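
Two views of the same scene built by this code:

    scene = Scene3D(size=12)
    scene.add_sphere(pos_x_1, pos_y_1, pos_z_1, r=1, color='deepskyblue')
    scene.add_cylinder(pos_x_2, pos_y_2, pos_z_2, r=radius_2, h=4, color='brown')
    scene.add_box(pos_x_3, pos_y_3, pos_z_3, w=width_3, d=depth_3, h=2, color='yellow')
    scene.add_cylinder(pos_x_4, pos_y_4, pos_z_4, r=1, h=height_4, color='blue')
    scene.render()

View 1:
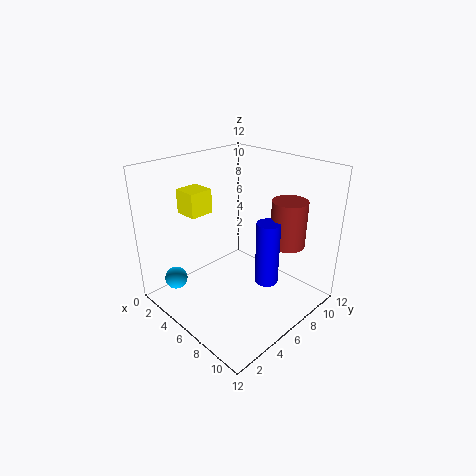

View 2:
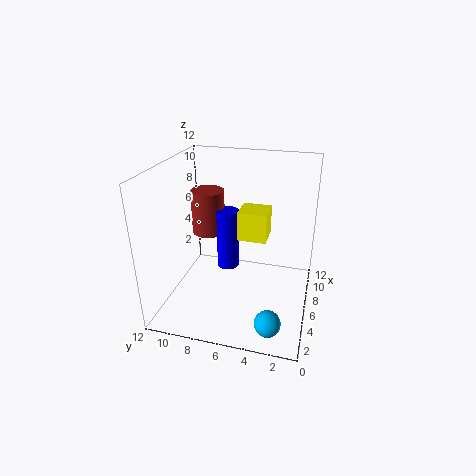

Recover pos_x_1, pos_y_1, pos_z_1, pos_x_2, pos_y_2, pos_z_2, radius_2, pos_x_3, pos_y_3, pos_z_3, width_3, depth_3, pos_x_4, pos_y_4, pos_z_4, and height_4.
pos_x_1 = 1.5, pos_y_1 = 2.5, pos_z_1 = 1.5, pos_x_2 = 8.5, pos_y_2 = 9.5, pos_z_2 = 5, radius_2 = 1.5, pos_x_3 = 2, pos_y_3 = 3, pos_z_3 = 8, width_3 = 2, depth_3 = 2, pos_x_4 = 8, pos_y_4 = 7.5, pos_z_4 = 2, height_4 = 5.5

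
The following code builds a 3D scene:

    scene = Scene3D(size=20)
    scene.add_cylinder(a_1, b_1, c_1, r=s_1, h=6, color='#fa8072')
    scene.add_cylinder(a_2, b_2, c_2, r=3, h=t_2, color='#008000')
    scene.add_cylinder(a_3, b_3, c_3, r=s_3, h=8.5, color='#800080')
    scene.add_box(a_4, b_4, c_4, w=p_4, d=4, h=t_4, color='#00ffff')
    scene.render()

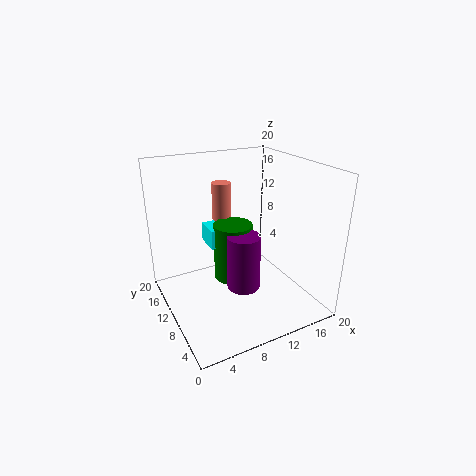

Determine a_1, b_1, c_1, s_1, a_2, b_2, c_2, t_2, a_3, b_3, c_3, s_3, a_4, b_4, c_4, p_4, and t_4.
a_1 = 11.5
b_1 = 18.5
c_1 = 9.5
s_1 = 1.5
a_2 = 11.5
b_2 = 14.5
c_2 = 1
t_2 = 9
a_3 = 11.5
b_3 = 11
c_3 = 1
s_3 = 2.5
a_4 = 8
b_4 = 14.5
c_4 = 6.5
p_4 = 3.5
t_4 = 3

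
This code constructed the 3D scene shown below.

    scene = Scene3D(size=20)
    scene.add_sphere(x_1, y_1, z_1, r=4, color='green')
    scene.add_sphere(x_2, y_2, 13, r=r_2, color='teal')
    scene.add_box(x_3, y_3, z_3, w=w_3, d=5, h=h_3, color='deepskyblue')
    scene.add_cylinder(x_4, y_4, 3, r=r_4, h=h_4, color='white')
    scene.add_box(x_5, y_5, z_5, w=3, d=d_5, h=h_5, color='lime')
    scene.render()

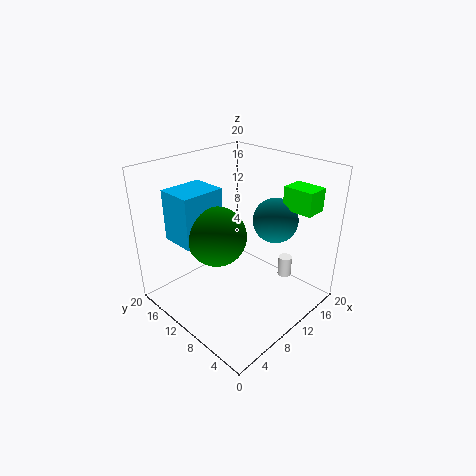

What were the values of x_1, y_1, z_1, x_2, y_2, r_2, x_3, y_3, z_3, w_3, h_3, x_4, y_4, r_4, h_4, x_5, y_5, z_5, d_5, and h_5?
x_1 = 7
y_1 = 11
z_1 = 11
x_2 = 13
y_2 = 6
r_2 = 3
x_3 = 3
y_3 = 12
z_3 = 10
w_3 = 6
h_3 = 7
x_4 = 16
y_4 = 6
r_4 = 1
h_4 = 3
x_5 = 13
y_5 = 1
z_5 = 15
d_5 = 4
h_5 = 3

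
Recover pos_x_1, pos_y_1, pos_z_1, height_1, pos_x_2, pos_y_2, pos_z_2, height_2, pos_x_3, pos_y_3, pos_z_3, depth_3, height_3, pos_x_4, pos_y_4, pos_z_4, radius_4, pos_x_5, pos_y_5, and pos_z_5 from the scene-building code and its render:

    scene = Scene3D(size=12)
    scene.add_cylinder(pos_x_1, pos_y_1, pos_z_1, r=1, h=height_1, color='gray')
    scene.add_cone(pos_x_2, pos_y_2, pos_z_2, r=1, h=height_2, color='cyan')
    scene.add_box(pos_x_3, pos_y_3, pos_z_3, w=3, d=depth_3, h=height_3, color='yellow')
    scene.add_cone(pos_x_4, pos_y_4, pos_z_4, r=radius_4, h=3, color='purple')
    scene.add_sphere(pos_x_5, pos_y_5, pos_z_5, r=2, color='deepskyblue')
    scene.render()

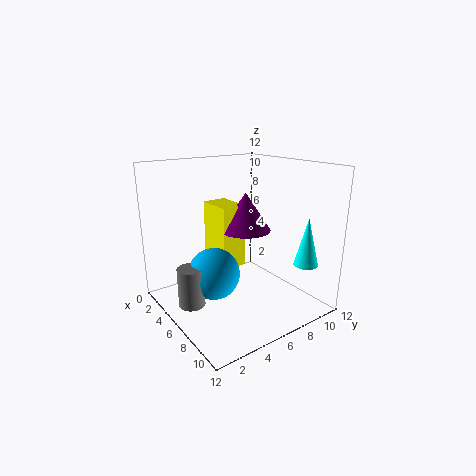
pos_x_1 = 7, pos_y_1 = 1, pos_z_1 = 2, height_1 = 3, pos_x_2 = 10, pos_y_2 = 10, pos_z_2 = 4, height_2 = 4, pos_x_3 = 4, pos_y_3 = 4, pos_z_3 = 4, depth_3 = 2, height_3 = 5, pos_x_4 = 7, pos_y_4 = 6, pos_z_4 = 7, radius_4 = 2, pos_x_5 = 7, pos_y_5 = 3, pos_z_5 = 4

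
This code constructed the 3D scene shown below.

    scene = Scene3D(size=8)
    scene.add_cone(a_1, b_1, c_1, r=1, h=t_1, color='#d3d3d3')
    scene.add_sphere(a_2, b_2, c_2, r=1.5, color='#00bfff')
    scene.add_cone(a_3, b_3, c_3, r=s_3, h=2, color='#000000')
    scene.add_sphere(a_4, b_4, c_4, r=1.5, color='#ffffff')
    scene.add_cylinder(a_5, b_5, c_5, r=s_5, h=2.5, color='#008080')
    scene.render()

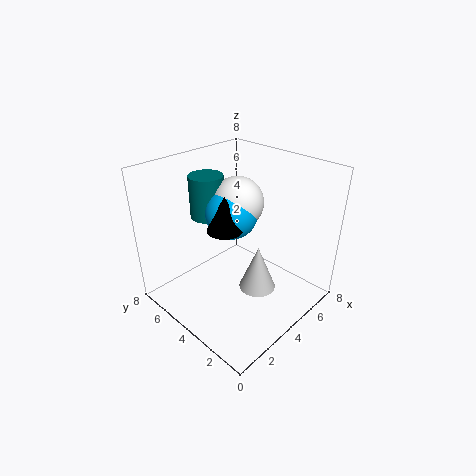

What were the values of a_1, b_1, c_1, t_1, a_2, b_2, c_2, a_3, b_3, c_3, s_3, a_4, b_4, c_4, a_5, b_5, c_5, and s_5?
a_1 = 4
b_1 = 2.5
c_1 = 1.5
t_1 = 2.5
a_2 = 4.5
b_2 = 5
c_2 = 5
a_3 = 3.5
b_3 = 4.5
c_3 = 4.5
s_3 = 1
a_4 = 5
b_4 = 5
c_4 = 5.5
a_5 = 4
b_5 = 6.5
c_5 = 4.5
s_5 = 1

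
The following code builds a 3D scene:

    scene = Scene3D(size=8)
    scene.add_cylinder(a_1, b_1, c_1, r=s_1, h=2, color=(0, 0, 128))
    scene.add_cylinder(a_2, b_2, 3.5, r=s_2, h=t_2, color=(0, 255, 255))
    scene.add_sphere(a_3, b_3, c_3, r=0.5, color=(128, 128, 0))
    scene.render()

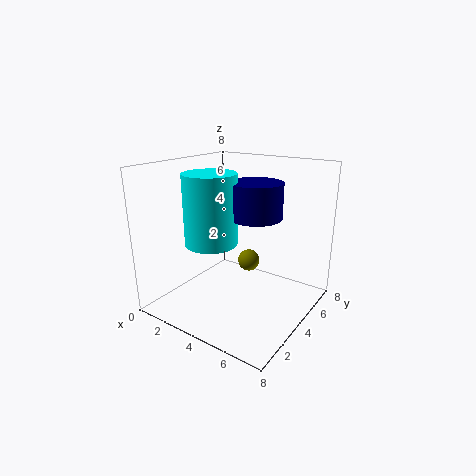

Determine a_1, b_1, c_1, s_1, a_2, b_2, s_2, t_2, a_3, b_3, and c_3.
a_1 = 4.5; b_1 = 5; c_1 = 5; s_1 = 1.5; a_2 = 2.5; b_2 = 3.5; s_2 = 1.5; t_2 = 4; a_3 = 6; b_3 = 2; c_3 = 4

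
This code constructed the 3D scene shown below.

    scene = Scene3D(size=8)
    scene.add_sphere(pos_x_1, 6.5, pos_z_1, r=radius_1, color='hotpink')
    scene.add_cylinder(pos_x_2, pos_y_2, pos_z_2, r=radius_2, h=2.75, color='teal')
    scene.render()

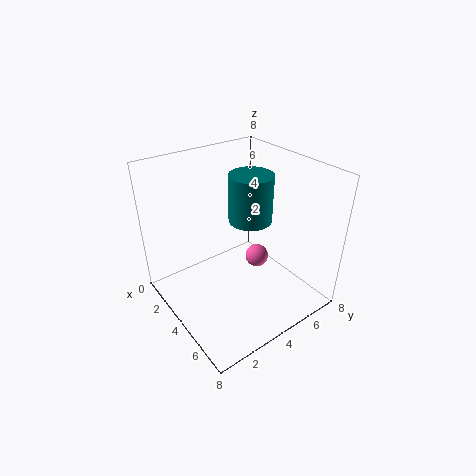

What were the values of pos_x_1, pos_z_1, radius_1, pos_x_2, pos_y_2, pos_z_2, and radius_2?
pos_x_1 = 2.75; pos_z_1 = 1; radius_1 = 0.75; pos_x_2 = 3.5; pos_y_2 = 5.25; pos_z_2 = 4.5; radius_2 = 1.25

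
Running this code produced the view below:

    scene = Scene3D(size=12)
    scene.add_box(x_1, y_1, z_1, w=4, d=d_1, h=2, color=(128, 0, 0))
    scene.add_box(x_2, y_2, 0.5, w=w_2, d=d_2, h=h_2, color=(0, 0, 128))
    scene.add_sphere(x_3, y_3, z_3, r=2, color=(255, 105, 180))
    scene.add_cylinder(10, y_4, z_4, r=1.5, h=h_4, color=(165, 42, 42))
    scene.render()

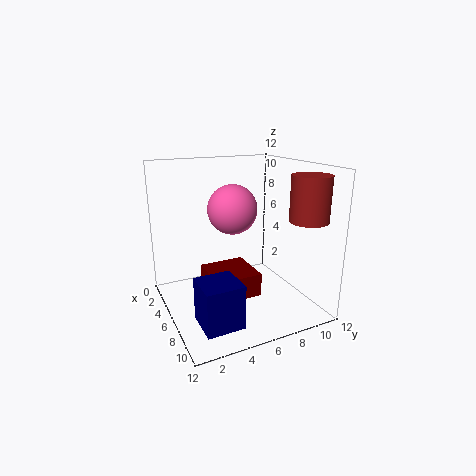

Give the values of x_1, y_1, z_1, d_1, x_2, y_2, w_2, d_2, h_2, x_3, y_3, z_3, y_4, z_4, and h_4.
x_1 = 3.5
y_1 = 3.5
z_1 = 1
d_1 = 4
x_2 = 7.5
y_2 = 1.5
w_2 = 3
d_2 = 3
h_2 = 3.5
x_3 = 6
y_3 = 5.5
z_3 = 8.5
y_4 = 10
z_4 = 8
h_4 = 3.5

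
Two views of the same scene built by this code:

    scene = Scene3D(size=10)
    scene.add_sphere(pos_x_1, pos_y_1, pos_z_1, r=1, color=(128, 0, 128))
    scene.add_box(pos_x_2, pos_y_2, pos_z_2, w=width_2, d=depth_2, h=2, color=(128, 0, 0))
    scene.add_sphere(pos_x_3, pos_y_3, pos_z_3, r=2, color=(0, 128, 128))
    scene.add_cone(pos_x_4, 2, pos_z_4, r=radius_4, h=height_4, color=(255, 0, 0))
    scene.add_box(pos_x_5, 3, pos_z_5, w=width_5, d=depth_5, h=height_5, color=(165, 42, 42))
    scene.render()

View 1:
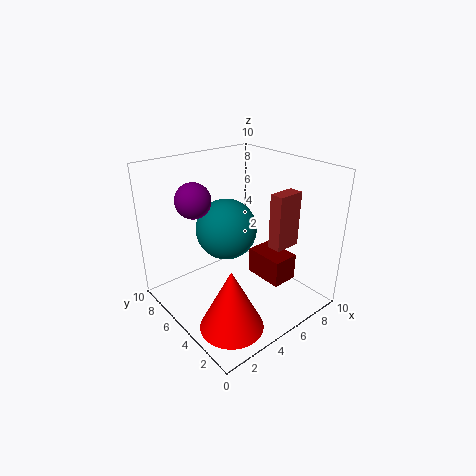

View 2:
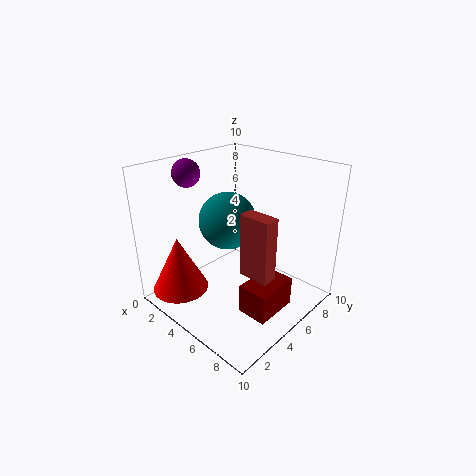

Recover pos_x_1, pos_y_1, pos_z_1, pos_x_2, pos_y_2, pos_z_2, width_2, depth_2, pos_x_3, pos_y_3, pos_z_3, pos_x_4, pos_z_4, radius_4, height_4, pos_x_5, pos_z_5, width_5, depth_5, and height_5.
pos_x_1 = 1; pos_y_1 = 4; pos_z_1 = 9; pos_x_2 = 7; pos_y_2 = 3; pos_z_2 = 1; width_2 = 2; depth_2 = 3; pos_x_3 = 4; pos_y_3 = 5; pos_z_3 = 6; pos_x_4 = 2; pos_z_4 = 1; radius_4 = 2; height_4 = 4; pos_x_5 = 7; pos_z_5 = 4; width_5 = 2; depth_5 = 1; height_5 = 4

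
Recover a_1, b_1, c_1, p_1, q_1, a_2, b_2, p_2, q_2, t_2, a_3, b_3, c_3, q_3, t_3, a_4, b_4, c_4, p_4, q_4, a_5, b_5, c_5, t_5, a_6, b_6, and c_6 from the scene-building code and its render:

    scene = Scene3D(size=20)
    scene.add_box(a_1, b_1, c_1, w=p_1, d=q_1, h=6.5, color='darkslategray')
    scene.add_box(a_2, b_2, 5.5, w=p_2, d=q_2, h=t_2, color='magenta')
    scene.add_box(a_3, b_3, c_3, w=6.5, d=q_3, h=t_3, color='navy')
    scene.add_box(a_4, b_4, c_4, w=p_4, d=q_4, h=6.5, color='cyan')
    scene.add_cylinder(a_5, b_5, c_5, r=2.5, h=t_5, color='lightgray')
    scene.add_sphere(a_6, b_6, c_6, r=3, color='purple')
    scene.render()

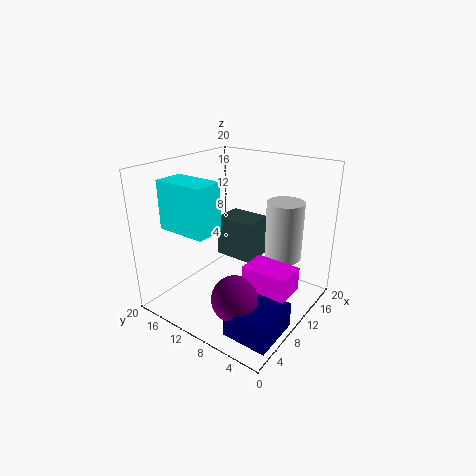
a_1 = 14.5, b_1 = 11, c_1 = 3.5, p_1 = 5, q_1 = 6.5, a_2 = 6, b_2 = 0.5, p_2 = 4, q_2 = 6, t_2 = 3, a_3 = 2, b_3 = 0.5, c_3 = 0.5, q_3 = 6, t_3 = 3.5, a_4 = 3, b_4 = 10.5, c_4 = 12, p_4 = 4, q_4 = 7, a_5 = 13, b_5 = 4.5, c_5 = 7.5, t_5 = 8, a_6 = 4.5, b_6 = 6.5, c_6 = 4.5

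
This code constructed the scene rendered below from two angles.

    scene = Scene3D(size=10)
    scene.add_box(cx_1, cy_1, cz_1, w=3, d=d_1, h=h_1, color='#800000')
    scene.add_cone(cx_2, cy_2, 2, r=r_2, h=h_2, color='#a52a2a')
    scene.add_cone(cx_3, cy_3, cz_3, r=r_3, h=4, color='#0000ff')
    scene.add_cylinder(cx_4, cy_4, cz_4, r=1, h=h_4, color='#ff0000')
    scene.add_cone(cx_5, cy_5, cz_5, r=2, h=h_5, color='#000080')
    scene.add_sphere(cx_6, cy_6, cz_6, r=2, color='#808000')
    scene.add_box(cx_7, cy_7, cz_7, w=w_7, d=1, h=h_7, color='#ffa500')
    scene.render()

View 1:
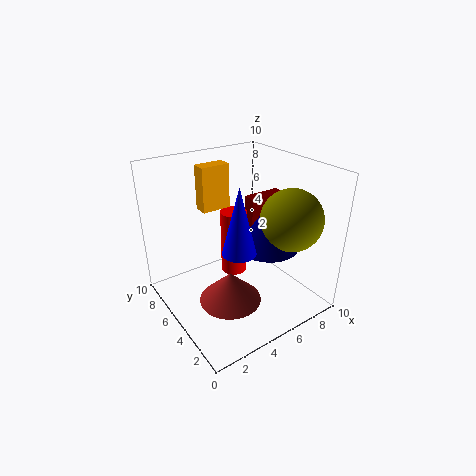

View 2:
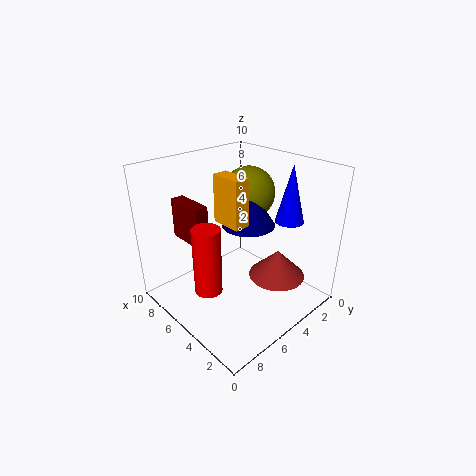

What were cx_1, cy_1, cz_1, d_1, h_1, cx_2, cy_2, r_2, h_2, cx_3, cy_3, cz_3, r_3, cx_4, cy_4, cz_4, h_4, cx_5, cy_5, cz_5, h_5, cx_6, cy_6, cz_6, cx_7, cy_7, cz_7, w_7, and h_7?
cx_1 = 7
cy_1 = 6
cz_1 = 4
d_1 = 1
h_1 = 3
cx_2 = 3
cy_2 = 3
r_2 = 2
h_2 = 2
cx_3 = 3
cy_3 = 2
cz_3 = 6
r_3 = 1
cx_4 = 6
cy_4 = 7
cz_4 = 1
h_4 = 5
cx_5 = 6
cy_5 = 3
cz_5 = 5
h_5 = 3
cx_6 = 7
cy_6 = 2
cz_6 = 7
cx_7 = 3
cy_7 = 6
cz_7 = 7
w_7 = 2
h_7 = 3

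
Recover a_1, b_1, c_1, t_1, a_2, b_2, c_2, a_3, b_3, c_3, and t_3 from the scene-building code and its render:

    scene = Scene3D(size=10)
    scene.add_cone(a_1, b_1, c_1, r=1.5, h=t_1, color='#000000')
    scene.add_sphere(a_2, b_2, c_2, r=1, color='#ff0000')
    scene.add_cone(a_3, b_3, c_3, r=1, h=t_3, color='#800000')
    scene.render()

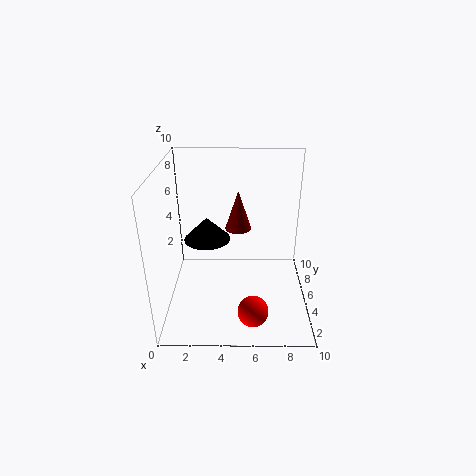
a_1 = 3
b_1 = 4
c_1 = 5.5
t_1 = 1.5
a_2 = 6
b_2 = 1.5
c_2 = 1.5
a_3 = 5
b_3 = 7.5
c_3 = 4.5
t_3 = 3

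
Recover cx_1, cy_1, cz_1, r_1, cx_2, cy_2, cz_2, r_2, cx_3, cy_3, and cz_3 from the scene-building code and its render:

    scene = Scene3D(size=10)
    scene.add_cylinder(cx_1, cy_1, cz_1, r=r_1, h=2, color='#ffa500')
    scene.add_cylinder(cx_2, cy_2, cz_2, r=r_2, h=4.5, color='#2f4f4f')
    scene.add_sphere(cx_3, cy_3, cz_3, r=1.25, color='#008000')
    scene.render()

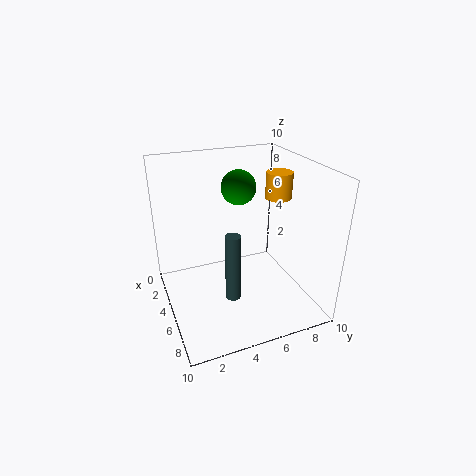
cx_1 = 3.25; cy_1 = 9; cz_1 = 6.75; r_1 = 1; cx_2 = 7.25; cy_2 = 3.75; cz_2 = 2; r_2 = 0.5; cx_3 = 3.25; cy_3 = 5.75; cz_3 = 8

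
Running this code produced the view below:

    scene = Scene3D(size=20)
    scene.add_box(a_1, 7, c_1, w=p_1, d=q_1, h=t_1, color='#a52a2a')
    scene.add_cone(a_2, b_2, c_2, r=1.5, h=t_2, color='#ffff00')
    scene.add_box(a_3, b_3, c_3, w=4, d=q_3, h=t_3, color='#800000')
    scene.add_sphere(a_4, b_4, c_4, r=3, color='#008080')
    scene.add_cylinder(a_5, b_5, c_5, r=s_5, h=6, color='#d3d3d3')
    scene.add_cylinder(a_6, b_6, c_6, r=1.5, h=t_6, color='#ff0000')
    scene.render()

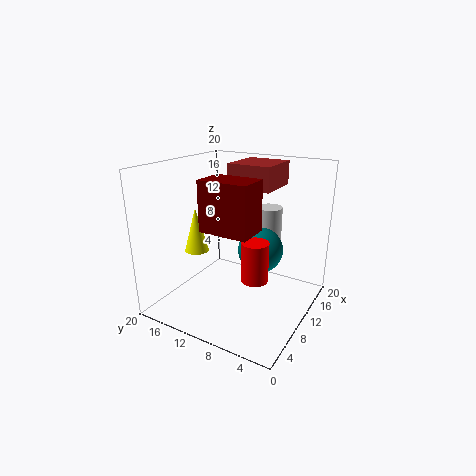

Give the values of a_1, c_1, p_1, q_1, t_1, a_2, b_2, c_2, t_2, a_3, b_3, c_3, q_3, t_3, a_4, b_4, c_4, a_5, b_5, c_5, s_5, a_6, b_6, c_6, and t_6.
a_1 = 13; c_1 = 16; p_1 = 7; q_1 = 6.5; t_1 = 3.5; a_2 = 4; b_2 = 12.5; c_2 = 10; t_2 = 5.5; a_3 = 2; b_3 = 4.5; c_3 = 13.5; q_3 = 6; t_3 = 6; a_4 = 10; b_4 = 6.5; c_4 = 9; a_5 = 18; b_5 = 9; c_5 = 6.5; s_5 = 2; a_6 = 2.5; b_6 = 3.5; c_6 = 9; t_6 = 4.5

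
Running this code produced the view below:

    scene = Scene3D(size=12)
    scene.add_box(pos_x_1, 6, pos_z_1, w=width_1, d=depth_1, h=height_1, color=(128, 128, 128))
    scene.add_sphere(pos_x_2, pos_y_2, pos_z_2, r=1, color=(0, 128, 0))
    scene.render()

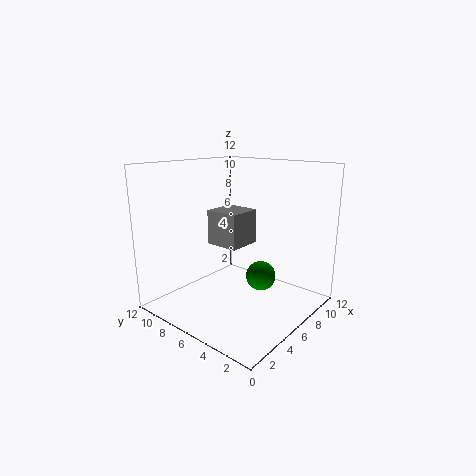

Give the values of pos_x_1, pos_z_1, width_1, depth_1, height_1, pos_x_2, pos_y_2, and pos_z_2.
pos_x_1 = 5.5, pos_z_1 = 5, width_1 = 3, depth_1 = 3, height_1 = 3, pos_x_2 = 3, pos_y_2 = 1.5, pos_z_2 = 5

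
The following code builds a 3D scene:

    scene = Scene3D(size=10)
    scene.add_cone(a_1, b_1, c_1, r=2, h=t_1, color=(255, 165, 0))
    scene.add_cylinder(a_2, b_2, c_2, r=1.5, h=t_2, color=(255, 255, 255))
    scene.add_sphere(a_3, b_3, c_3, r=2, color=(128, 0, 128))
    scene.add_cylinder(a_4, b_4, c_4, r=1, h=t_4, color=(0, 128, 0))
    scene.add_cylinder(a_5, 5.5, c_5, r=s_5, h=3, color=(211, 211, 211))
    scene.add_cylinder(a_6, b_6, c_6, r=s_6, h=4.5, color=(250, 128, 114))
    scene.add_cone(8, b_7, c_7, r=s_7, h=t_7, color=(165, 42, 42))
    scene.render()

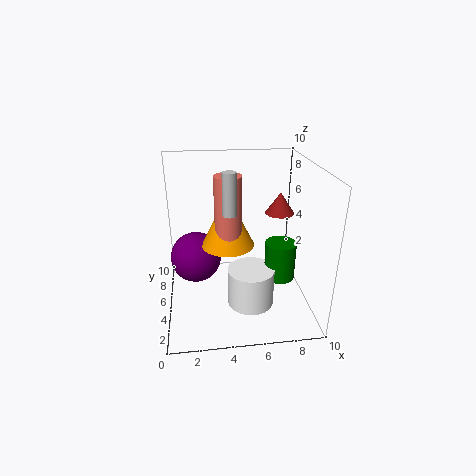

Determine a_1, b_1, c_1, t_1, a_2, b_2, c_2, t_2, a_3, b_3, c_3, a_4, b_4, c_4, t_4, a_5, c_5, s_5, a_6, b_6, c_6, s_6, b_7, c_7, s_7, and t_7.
a_1 = 4.5; b_1 = 7; c_1 = 3.5; t_1 = 4; a_2 = 5.5; b_2 = 2.5; c_2 = 1.5; t_2 = 2.5; a_3 = 2; b_3 = 8; c_3 = 2; a_4 = 7.5; b_4 = 3; c_4 = 3; t_4 = 2.5; a_5 = 4.5; c_5 = 6.5; s_5 = 0.5; a_6 = 4.5; b_6 = 6.5; c_6 = 4.5; s_6 = 1; b_7 = 5.5; c_7 = 6.5; s_7 = 1; t_7 = 1.5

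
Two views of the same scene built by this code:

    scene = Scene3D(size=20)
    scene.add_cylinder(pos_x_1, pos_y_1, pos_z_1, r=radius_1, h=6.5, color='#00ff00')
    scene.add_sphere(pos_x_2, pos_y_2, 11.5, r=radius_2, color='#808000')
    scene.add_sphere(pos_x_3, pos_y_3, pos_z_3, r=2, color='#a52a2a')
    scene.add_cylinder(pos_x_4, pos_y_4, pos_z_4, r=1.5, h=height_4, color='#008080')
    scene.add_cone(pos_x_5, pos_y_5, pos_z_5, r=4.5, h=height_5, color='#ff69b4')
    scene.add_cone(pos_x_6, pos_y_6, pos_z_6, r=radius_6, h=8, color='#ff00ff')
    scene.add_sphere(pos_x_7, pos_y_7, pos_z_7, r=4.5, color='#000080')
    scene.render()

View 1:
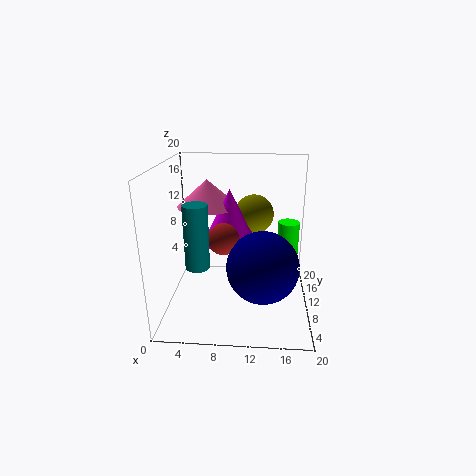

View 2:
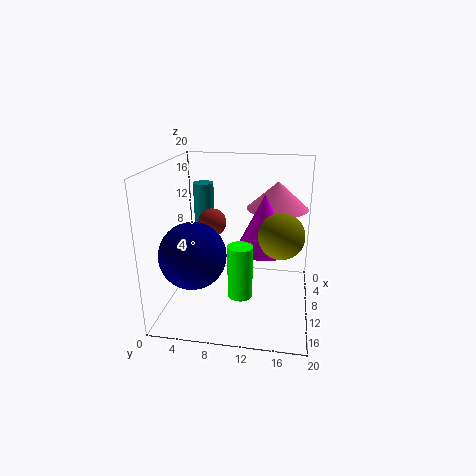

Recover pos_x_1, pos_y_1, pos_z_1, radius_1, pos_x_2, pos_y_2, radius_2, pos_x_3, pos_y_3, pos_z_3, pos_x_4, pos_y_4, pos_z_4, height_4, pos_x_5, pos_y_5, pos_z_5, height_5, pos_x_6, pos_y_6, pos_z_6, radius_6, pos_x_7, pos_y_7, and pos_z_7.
pos_x_1 = 17; pos_y_1 = 11.5; pos_z_1 = 5.5; radius_1 = 1.5; pos_x_2 = 12; pos_y_2 = 16; radius_2 = 3; pos_x_3 = 8.5; pos_y_3 = 6; pos_z_3 = 11.5; pos_x_4 = 5.5; pos_y_4 = 4; pos_z_4 = 8.5; height_4 = 8; pos_x_5 = 5; pos_y_5 = 15; pos_z_5 = 13; height_5 = 4; pos_x_6 = 8.5; pos_y_6 = 13.5; pos_z_6 = 8; radius_6 = 4; pos_x_7 = 13.5; pos_y_7 = 4.5; pos_z_7 = 8.5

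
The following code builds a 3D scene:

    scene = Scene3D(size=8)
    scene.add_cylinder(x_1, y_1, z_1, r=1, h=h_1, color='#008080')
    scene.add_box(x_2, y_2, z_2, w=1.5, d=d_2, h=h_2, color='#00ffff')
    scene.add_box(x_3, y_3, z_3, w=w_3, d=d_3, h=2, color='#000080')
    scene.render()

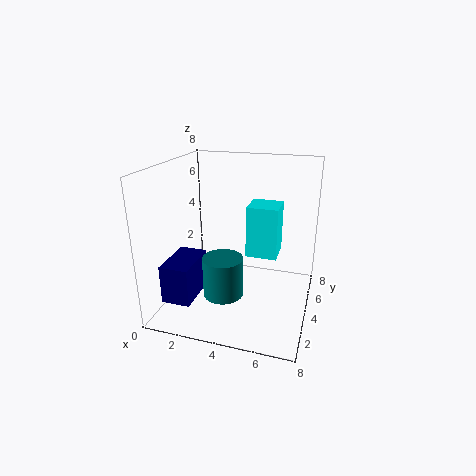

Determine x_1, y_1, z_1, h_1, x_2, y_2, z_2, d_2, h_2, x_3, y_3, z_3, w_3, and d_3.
x_1 = 4; y_1 = 1.5; z_1 = 2; h_1 = 2; x_2 = 5; y_2 = 2; z_2 = 4; d_2 = 1.5; h_2 = 2.5; x_3 = 1; y_3 = 0.5; z_3 = 1.5; w_3 = 1.5; d_3 = 2.5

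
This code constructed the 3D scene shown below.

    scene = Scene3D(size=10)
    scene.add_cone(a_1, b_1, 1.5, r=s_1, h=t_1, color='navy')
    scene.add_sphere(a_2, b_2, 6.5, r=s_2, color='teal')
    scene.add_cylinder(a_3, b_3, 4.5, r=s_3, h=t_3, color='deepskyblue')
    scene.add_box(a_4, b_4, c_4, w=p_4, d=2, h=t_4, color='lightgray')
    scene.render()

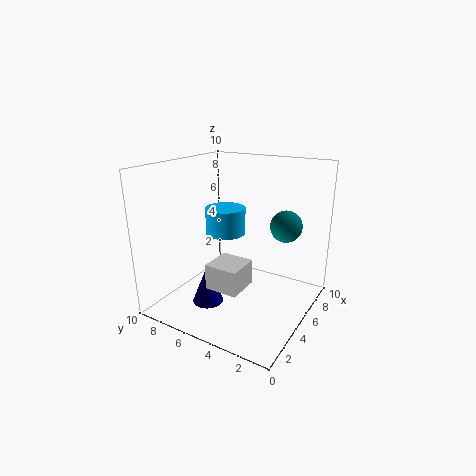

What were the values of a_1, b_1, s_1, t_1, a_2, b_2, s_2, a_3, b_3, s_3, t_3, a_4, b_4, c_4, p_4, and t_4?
a_1 = 2; b_1 = 5.5; s_1 = 1; t_1 = 2.5; a_2 = 5; b_2 = 1.5; s_2 = 1; a_3 = 6.5; b_3 = 7; s_3 = 1.5; t_3 = 2; a_4 = 0.5; b_4 = 2.5; c_4 = 3.5; p_4 = 2; t_4 = 1.5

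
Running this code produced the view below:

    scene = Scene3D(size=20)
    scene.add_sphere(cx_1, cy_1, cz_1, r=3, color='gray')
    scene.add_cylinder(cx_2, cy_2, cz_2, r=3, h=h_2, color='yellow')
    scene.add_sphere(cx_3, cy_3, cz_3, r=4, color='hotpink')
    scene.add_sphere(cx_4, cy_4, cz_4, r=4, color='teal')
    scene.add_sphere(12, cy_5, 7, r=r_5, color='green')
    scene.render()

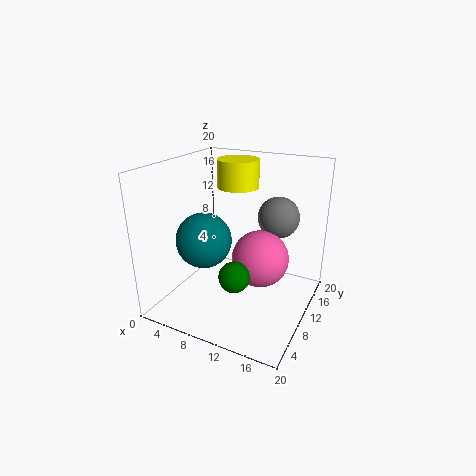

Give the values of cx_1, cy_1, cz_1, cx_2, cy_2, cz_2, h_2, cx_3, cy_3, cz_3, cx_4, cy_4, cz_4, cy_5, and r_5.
cx_1 = 14; cy_1 = 15; cz_1 = 12; cx_2 = 8; cy_2 = 14; cz_2 = 16; h_2 = 4; cx_3 = 13; cy_3 = 11; cz_3 = 7; cx_4 = 5; cy_4 = 9; cz_4 = 9; cy_5 = 5; r_5 = 2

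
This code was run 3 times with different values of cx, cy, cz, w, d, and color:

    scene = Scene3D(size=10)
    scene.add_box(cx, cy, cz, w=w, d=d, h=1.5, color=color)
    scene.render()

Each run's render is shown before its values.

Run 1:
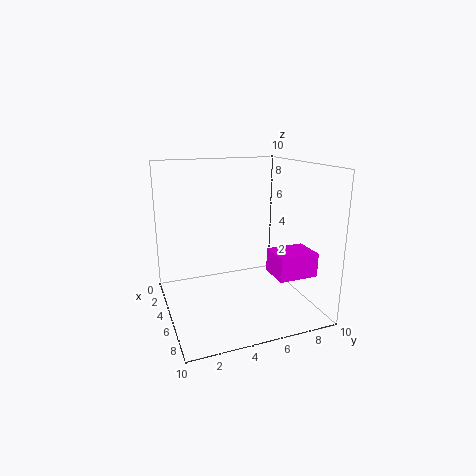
cx = 7.5, cy = 6, cz = 3.5, w = 2, d = 2.5, color = 'magenta'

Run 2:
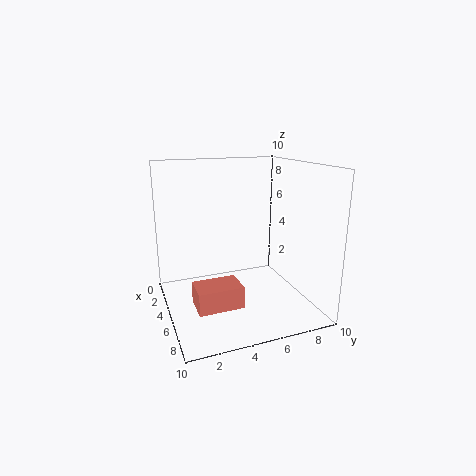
cx = 5.5, cy = 1.5, cz = 1, w = 2, d = 3, color = 'salmon'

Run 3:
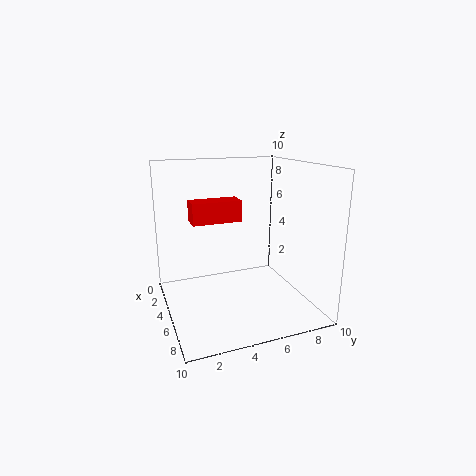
cx = 3, cy = 2, cz = 6, w = 1.5, d = 3.5, color = 'red'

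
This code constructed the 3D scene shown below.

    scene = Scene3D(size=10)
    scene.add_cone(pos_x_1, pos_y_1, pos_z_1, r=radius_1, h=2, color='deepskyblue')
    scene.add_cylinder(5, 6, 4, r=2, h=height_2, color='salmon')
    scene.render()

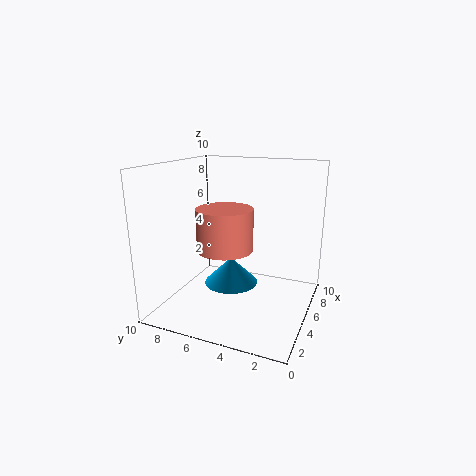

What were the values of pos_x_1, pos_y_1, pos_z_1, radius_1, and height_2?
pos_x_1 = 6; pos_y_1 = 6; pos_z_1 = 1; radius_1 = 2; height_2 = 3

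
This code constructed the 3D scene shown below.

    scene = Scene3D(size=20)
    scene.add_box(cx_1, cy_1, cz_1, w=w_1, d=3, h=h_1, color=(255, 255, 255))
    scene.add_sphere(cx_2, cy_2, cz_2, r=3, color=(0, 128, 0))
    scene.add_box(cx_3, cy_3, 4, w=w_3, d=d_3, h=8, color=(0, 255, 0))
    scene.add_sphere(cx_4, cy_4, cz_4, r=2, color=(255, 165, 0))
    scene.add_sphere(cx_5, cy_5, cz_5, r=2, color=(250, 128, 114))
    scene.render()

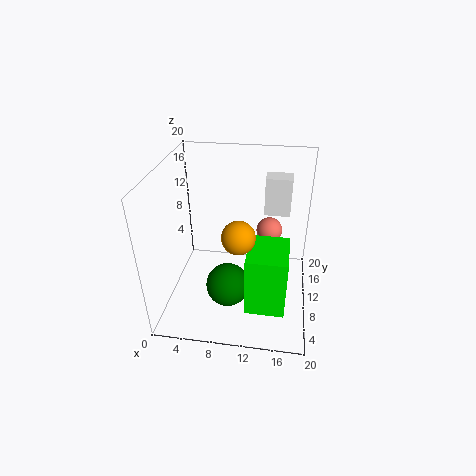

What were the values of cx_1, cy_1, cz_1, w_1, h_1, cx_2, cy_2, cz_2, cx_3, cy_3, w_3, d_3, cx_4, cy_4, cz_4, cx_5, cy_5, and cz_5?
cx_1 = 13, cy_1 = 17, cz_1 = 10, w_1 = 4, h_1 = 6, cx_2 = 9, cy_2 = 7, cz_2 = 4, cx_3 = 12, cy_3 = 2, w_3 = 5, d_3 = 6, cx_4 = 11, cy_4 = 4, cz_4 = 14, cx_5 = 14, cy_5 = 16, cz_5 = 8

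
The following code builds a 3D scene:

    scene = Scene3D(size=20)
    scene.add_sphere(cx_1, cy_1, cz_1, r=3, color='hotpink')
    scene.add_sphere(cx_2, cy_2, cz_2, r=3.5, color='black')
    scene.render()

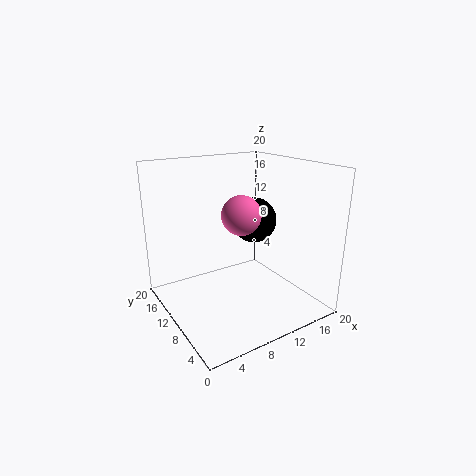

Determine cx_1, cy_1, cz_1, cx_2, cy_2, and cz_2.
cx_1 = 12.5, cy_1 = 13, cz_1 = 12, cx_2 = 15.5, cy_2 = 14, cz_2 = 10.5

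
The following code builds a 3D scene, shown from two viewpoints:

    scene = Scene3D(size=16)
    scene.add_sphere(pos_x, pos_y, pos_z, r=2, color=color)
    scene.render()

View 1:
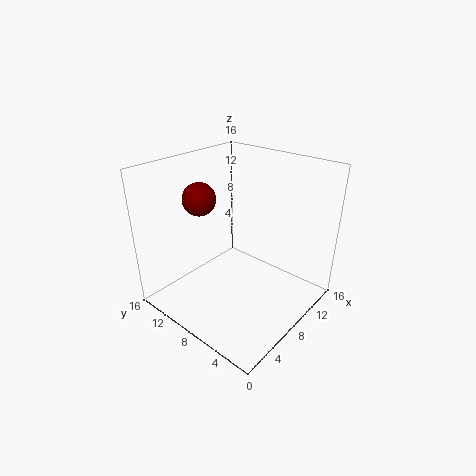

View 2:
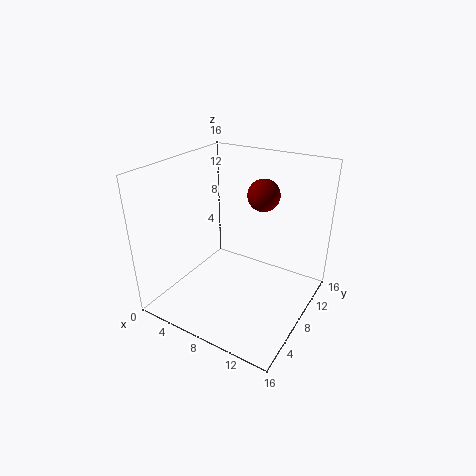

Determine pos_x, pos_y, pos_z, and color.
pos_x = 8
pos_y = 14
pos_z = 11
color = 'maroon'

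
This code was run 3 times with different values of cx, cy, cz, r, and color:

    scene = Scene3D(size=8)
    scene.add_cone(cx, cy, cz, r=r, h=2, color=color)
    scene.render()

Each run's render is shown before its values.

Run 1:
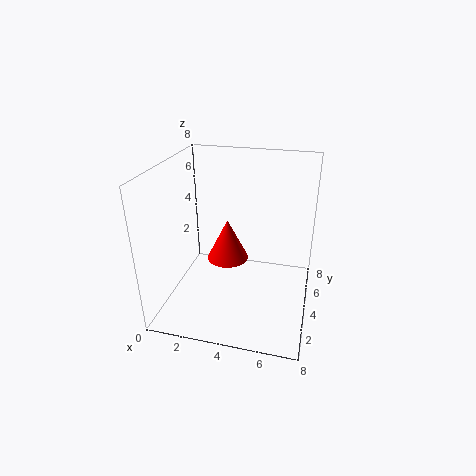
cx = 4; cy = 2; cz = 4; r = 1; color = 'red'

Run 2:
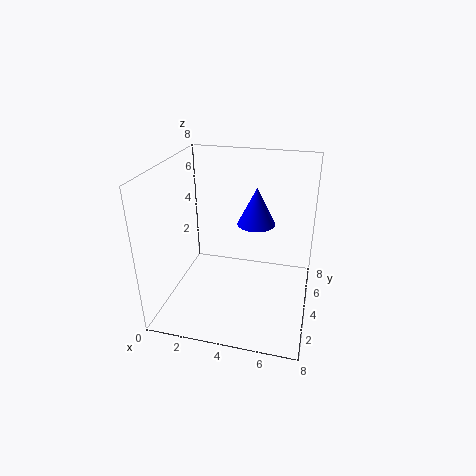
cx = 5; cy = 4; cz = 5; r = 1; color = 'blue'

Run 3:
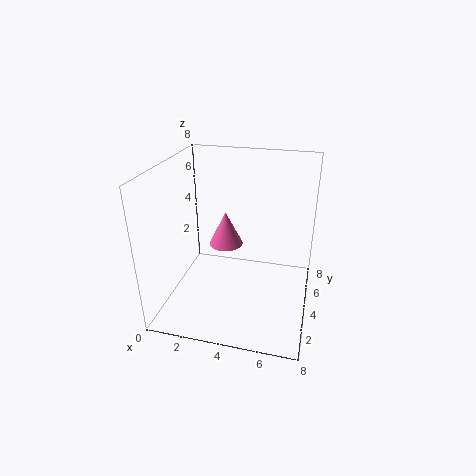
cx = 3; cy = 5; cz = 3; r = 1; color = 'hotpink'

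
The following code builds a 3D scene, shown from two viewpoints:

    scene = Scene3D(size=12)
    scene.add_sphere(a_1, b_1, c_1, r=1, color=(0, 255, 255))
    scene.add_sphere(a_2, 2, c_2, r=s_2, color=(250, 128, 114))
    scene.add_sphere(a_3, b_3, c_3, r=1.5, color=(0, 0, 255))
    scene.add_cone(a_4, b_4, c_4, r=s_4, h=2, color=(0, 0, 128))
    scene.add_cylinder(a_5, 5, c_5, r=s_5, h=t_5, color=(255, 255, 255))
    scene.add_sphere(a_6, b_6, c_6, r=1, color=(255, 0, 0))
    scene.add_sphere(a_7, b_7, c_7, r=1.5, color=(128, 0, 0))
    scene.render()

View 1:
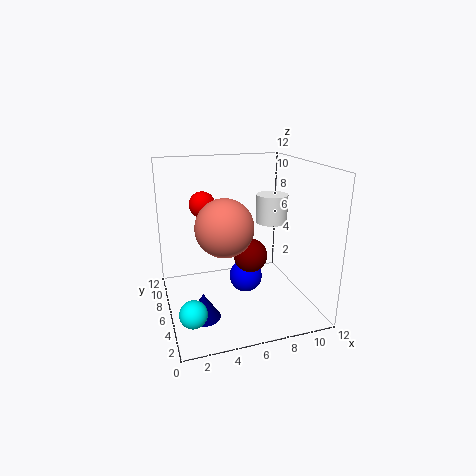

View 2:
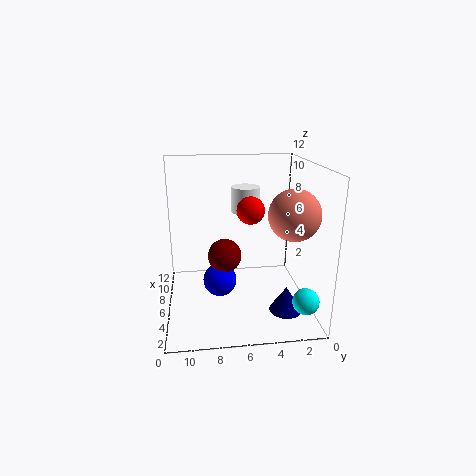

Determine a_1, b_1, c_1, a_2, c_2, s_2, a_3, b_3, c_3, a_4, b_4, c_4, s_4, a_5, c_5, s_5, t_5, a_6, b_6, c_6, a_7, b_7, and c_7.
a_1 = 1.25
b_1 = 1.5
c_1 = 2.5
a_2 = 3.75
c_2 = 8.5
s_2 = 2
a_3 = 7.25
b_3 = 7.5
c_3 = 1.5
a_4 = 2.25
b_4 = 2.75
c_4 = 1.25
s_4 = 1.25
a_5 = 8.5
c_5 = 7.5
s_5 = 1.25
t_5 = 2.25
a_6 = 3
b_6 = 5.5
c_6 = 9.25
a_7 = 7.5
b_7 = 7
c_7 = 3.75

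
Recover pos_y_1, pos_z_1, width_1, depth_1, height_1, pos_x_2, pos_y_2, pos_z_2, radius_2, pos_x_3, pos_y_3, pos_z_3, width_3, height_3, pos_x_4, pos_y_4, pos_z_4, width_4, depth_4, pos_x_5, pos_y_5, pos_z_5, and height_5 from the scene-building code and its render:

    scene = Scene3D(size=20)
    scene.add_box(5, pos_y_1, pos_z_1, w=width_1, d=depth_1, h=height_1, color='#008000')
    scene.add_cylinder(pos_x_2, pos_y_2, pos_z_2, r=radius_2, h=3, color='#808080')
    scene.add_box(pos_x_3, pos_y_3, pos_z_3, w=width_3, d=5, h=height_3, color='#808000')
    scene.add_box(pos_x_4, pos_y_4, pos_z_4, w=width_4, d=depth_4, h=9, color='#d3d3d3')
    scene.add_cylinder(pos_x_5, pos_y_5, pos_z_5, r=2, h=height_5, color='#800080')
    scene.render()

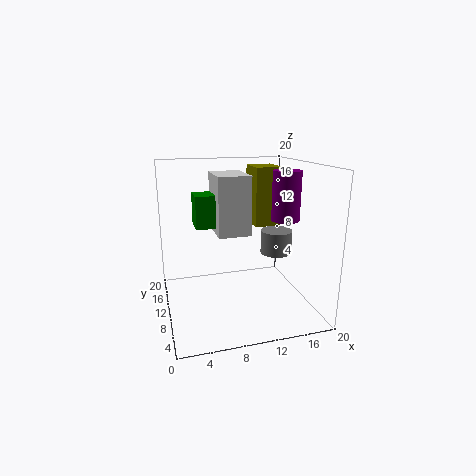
pos_y_1 = 15; pos_z_1 = 10; width_1 = 6; depth_1 = 4; height_1 = 5; pos_x_2 = 14; pos_y_2 = 6; pos_z_2 = 9; radius_2 = 2; pos_x_3 = 14; pos_y_3 = 14; pos_z_3 = 10; width_3 = 4; height_3 = 9; pos_x_4 = 8; pos_y_4 = 13; pos_z_4 = 9; width_4 = 5; depth_4 = 7; pos_x_5 = 17; pos_y_5 = 10; pos_z_5 = 12; height_5 = 7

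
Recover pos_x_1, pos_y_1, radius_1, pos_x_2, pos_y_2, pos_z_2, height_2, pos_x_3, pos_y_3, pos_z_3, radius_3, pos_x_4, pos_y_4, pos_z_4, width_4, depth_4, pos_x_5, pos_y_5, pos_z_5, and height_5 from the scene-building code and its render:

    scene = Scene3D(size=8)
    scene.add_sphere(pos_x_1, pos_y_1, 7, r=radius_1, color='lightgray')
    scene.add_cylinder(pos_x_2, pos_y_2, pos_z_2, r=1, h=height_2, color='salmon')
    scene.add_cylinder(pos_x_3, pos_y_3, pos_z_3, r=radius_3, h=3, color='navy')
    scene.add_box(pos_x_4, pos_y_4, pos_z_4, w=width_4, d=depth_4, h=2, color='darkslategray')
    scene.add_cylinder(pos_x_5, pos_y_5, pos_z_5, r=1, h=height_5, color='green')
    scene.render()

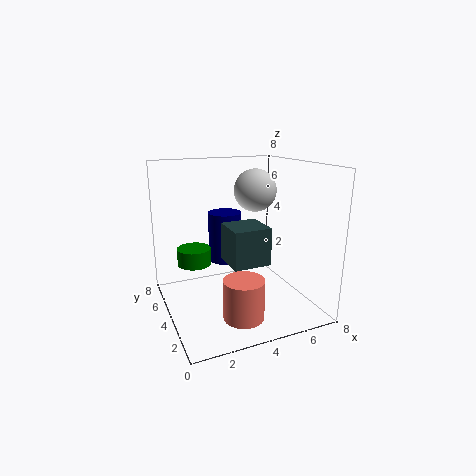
pos_x_1 = 4
pos_y_1 = 2
radius_1 = 1
pos_x_2 = 3
pos_y_2 = 1
pos_z_2 = 1
height_2 = 2
pos_x_3 = 4
pos_y_3 = 6
pos_z_3 = 2
radius_3 = 1
pos_x_4 = 3
pos_y_4 = 2
pos_z_4 = 3
width_4 = 2
depth_4 = 2
pos_x_5 = 2
pos_y_5 = 6
pos_z_5 = 2
height_5 = 1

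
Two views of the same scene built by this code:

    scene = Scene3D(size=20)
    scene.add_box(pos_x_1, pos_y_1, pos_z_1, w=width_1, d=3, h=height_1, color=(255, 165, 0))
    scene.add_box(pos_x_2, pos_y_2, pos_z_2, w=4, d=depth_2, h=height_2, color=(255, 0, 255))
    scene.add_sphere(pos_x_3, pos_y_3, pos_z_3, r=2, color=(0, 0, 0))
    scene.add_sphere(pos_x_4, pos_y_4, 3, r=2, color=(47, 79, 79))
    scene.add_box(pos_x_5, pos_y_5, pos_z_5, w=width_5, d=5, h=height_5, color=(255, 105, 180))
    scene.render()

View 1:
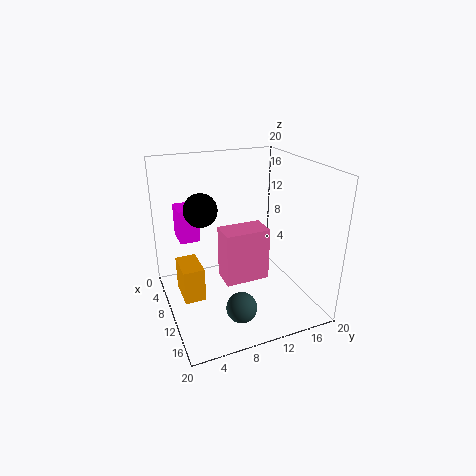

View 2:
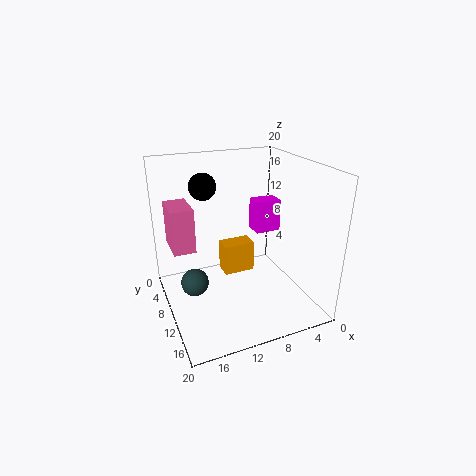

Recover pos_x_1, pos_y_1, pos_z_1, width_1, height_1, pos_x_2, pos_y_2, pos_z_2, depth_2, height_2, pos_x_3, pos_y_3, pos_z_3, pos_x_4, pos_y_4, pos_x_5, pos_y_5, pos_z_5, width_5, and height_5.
pos_x_1 = 5; pos_y_1 = 2; pos_z_1 = 1; width_1 = 5; height_1 = 5; pos_x_2 = 1; pos_y_2 = 3; pos_z_2 = 8; depth_2 = 3; height_2 = 5; pos_x_3 = 13; pos_y_3 = 4; pos_z_3 = 16; pos_x_4 = 16; pos_y_4 = 8; pos_x_5 = 16; pos_y_5 = 5; pos_z_5 = 9; width_5 = 3; height_5 = 6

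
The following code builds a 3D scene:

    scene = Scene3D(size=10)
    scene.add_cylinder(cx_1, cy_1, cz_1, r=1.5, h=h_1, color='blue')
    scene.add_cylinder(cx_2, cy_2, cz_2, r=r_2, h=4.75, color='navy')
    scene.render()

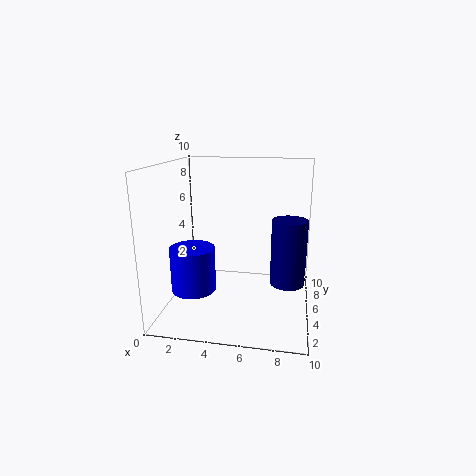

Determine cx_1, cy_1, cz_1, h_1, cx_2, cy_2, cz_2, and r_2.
cx_1 = 2.25
cy_1 = 3.25
cz_1 = 1.75
h_1 = 3
cx_2 = 8.5
cy_2 = 5.75
cz_2 = 1.5
r_2 = 1.25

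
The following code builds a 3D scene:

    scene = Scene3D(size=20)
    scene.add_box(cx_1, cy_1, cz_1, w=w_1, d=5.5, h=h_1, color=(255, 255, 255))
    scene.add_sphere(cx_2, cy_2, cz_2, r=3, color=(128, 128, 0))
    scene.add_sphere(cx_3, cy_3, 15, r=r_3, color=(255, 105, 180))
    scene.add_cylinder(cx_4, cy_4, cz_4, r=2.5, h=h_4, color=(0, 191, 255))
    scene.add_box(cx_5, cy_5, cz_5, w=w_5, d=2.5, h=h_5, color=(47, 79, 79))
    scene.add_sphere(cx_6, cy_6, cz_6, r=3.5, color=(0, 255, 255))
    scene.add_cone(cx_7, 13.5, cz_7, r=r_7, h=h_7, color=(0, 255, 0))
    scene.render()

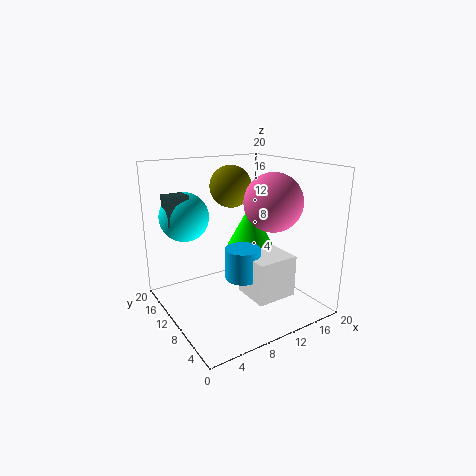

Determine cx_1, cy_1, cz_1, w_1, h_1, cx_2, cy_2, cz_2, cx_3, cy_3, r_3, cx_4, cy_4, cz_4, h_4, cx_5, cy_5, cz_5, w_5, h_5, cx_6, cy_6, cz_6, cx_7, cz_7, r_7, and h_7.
cx_1 = 10.5; cy_1 = 5; cz_1 = 1.5; w_1 = 6; h_1 = 6; cx_2 = 11; cy_2 = 13.5; cz_2 = 16.5; cx_3 = 14; cy_3 = 7.5; r_3 = 4; cx_4 = 10.5; cy_4 = 9.5; cz_4 = 4; h_4 = 4.5; cx_5 = 1.5; cy_5 = 13.5; cz_5 = 12; w_5 = 3; h_5 = 4; cx_6 = 4.5; cy_6 = 15.5; cz_6 = 12.5; cx_7 = 14.5; cz_7 = 7; r_7 = 3.5; h_7 = 6.5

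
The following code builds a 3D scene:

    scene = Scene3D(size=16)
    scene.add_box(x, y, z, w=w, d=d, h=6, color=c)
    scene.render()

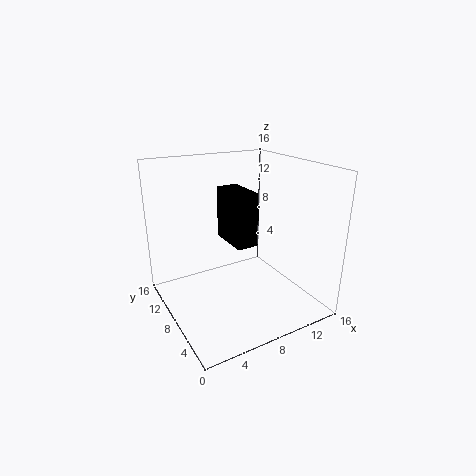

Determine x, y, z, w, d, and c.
x = 7.5
y = 7
z = 7
w = 2.5
d = 5
c = 'black'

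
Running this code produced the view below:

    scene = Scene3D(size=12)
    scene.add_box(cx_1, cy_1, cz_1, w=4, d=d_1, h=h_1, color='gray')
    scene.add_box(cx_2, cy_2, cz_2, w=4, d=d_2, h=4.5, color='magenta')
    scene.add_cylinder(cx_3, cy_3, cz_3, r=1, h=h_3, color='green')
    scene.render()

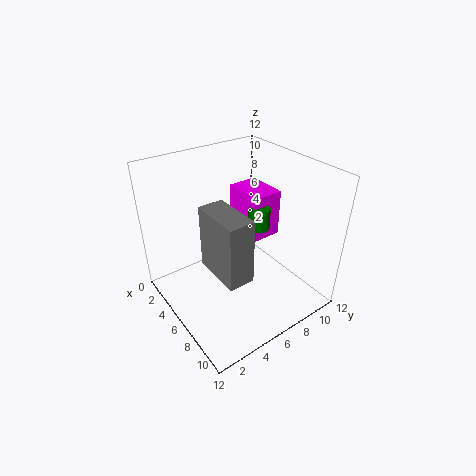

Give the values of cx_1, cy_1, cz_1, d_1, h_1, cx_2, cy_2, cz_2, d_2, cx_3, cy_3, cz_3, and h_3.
cx_1 = 6; cy_1 = 2.5; cz_1 = 5; d_1 = 2; h_1 = 5; cx_2 = 0.5; cy_2 = 9; cz_2 = 3.5; d_2 = 3; cx_3 = 4.5; cy_3 = 9.5; cz_3 = 5; h_3 = 2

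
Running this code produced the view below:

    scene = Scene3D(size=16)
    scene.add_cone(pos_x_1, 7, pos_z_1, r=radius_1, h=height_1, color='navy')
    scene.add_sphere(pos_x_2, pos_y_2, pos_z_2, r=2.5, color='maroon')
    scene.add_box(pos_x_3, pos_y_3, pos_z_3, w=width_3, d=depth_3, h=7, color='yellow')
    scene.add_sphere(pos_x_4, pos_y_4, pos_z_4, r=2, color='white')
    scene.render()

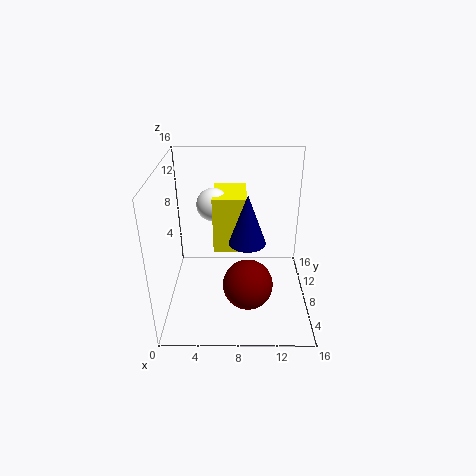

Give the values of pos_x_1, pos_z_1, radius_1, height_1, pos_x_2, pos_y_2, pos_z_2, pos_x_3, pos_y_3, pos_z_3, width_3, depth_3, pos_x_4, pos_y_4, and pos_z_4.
pos_x_1 = 9; pos_z_1 = 8; radius_1 = 2; height_1 = 5.5; pos_x_2 = 9; pos_y_2 = 3; pos_z_2 = 5.5; pos_x_3 = 5; pos_y_3 = 10.5; pos_z_3 = 4.5; width_3 = 4; depth_3 = 5.5; pos_x_4 = 5; pos_y_4 = 12.5; pos_z_4 = 10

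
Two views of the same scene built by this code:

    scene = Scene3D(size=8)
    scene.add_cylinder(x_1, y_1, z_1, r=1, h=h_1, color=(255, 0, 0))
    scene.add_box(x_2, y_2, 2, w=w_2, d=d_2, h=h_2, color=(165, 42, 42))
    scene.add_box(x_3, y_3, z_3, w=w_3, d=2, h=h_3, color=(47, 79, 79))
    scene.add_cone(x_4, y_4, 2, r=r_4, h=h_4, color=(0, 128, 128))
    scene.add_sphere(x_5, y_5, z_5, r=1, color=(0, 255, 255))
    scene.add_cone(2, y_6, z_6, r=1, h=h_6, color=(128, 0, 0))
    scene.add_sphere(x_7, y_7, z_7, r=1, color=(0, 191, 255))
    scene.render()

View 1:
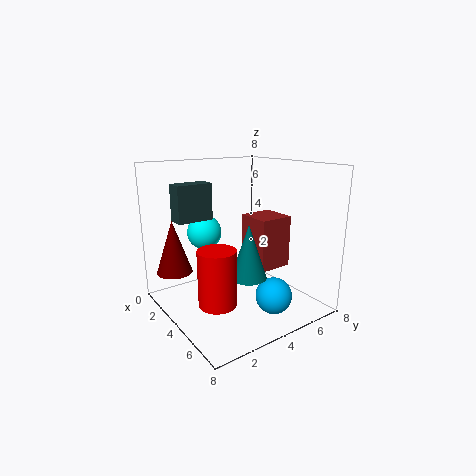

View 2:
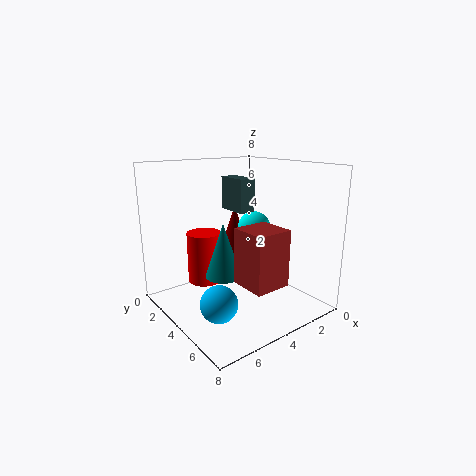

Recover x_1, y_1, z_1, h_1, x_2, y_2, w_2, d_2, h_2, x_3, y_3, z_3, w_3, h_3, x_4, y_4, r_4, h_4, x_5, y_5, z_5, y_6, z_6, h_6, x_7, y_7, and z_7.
x_1 = 5
y_1 = 2
z_1 = 1
h_1 = 3
x_2 = 3
y_2 = 5
w_2 = 2
d_2 = 2
h_2 = 3
x_3 = 2
y_3 = 1
z_3 = 5
w_3 = 1
h_3 = 2
x_4 = 5
y_4 = 4
r_4 = 1
h_4 = 3
x_5 = 2
y_5 = 3
z_5 = 4
y_6 = 1
z_6 = 2
h_6 = 3
x_7 = 6
y_7 = 5
z_7 = 1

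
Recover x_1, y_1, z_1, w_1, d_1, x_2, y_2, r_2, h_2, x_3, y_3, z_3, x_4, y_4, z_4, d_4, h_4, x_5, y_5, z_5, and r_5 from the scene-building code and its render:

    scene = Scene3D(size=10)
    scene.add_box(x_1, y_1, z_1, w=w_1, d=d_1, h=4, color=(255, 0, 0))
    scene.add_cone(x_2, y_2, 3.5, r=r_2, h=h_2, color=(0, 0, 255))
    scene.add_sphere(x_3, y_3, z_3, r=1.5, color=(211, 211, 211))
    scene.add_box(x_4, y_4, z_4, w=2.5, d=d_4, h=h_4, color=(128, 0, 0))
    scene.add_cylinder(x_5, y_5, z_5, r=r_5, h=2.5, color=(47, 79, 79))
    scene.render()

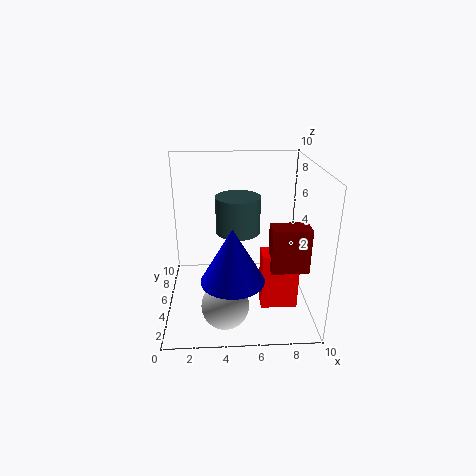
x_1 = 6.5
y_1 = 3
z_1 = 0.5
w_1 = 2.5
d_1 = 1.5
x_2 = 4.5
y_2 = 2
r_2 = 2
h_2 = 3.5
x_3 = 4
y_3 = 1.5
z_3 = 2
x_4 = 7
y_4 = 2.5
z_4 = 3.5
d_4 = 1.5
h_4 = 3
x_5 = 5
y_5 = 5
z_5 = 5.5
r_5 = 1.5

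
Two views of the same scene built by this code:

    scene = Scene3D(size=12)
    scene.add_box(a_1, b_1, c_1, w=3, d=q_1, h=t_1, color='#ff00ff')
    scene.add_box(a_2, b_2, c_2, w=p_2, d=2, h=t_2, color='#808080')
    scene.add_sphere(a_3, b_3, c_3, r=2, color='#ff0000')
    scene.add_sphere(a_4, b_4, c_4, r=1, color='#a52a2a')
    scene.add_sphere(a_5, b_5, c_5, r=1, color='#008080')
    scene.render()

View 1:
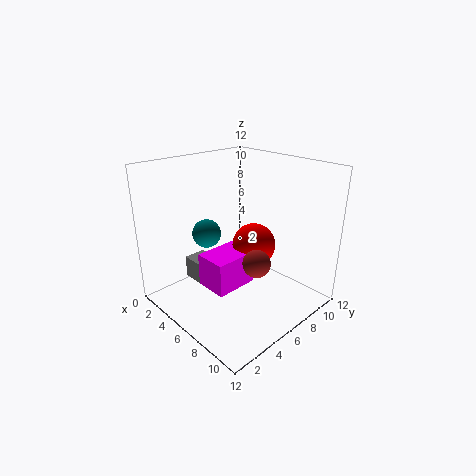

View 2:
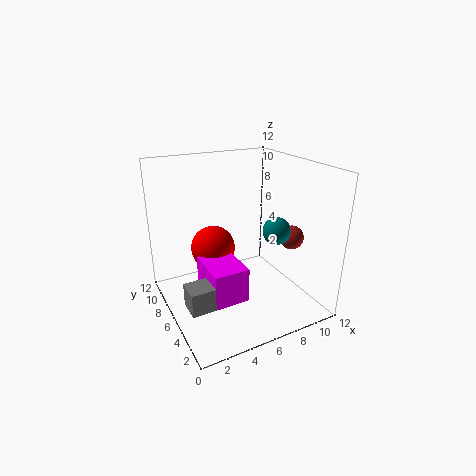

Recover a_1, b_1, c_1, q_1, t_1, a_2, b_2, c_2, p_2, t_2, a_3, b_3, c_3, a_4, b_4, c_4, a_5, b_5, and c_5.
a_1 = 3; b_1 = 4; c_1 = 1; q_1 = 4; t_1 = 3; a_2 = 1; b_2 = 4; c_2 = 1; p_2 = 2; t_2 = 2; a_3 = 5; b_3 = 9; c_3 = 4; a_4 = 10; b_4 = 4; c_4 = 6; a_5 = 7; b_5 = 2; c_5 = 8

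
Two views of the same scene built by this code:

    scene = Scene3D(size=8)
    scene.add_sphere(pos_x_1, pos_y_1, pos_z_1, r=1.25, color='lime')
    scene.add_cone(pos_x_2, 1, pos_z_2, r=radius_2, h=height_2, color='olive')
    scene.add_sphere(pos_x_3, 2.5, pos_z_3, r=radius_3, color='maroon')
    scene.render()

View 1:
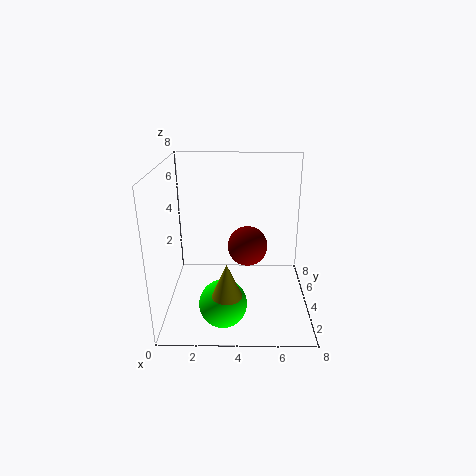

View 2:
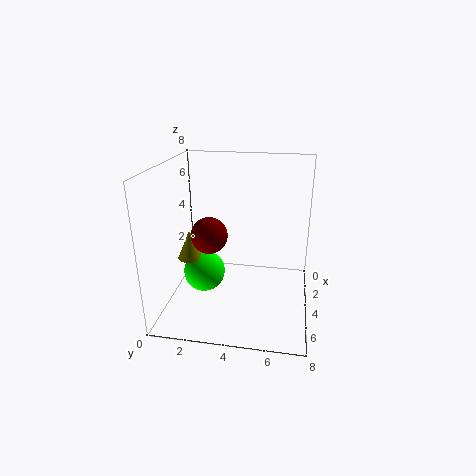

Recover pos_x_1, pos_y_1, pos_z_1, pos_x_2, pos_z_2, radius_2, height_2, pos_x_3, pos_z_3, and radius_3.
pos_x_1 = 3.25
pos_y_1 = 1.75
pos_z_1 = 1.25
pos_x_2 = 3.5
pos_z_2 = 2.25
radius_2 = 0.75
height_2 = 1.75
pos_x_3 = 4.5
pos_z_3 = 4.25
radius_3 = 1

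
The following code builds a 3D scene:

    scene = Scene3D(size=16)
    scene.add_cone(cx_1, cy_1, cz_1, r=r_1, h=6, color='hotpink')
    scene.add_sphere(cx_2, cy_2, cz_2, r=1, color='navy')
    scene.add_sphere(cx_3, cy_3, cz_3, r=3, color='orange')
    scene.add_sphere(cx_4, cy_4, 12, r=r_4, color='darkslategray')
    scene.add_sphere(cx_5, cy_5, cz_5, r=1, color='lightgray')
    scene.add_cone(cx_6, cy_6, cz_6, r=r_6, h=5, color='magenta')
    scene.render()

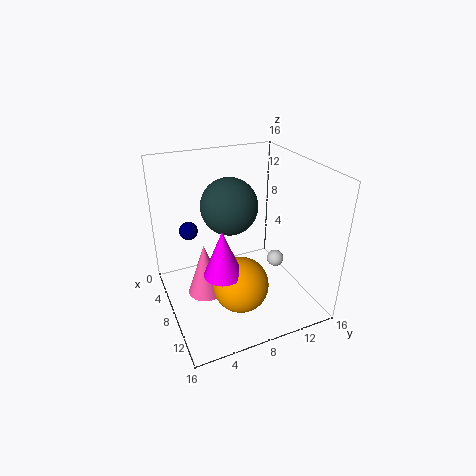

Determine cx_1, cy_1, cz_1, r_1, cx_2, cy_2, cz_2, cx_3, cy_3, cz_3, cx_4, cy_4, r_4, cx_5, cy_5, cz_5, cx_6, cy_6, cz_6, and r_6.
cx_1 = 8; cy_1 = 4; cz_1 = 2; r_1 = 2; cx_2 = 6; cy_2 = 3; cz_2 = 9; cx_3 = 11; cy_3 = 7; cz_3 = 4; cx_4 = 8; cy_4 = 7; r_4 = 3; cx_5 = 8; cy_5 = 13; cz_5 = 4; cx_6 = 11; cy_6 = 5; cz_6 = 6; r_6 = 2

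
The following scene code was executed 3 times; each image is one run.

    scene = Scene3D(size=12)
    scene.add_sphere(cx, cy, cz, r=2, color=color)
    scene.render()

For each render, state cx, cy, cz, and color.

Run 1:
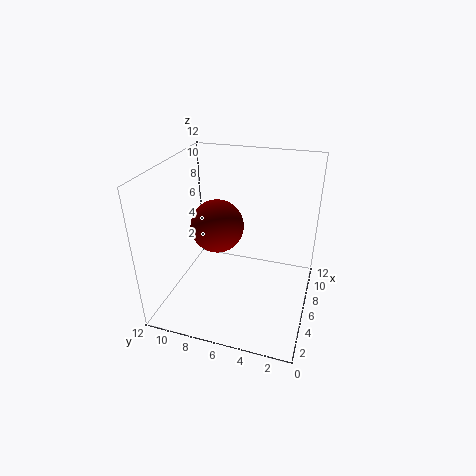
cx = 4; cy = 7; cz = 8; color = 'maroon'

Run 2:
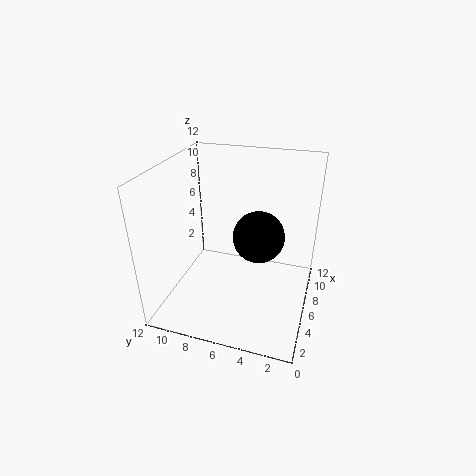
cx = 5; cy = 4; cz = 7; color = 'black'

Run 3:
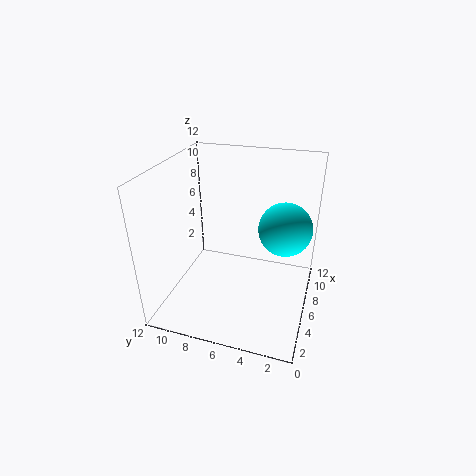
cx = 5; cy = 2; cz = 8; color = 'cyan'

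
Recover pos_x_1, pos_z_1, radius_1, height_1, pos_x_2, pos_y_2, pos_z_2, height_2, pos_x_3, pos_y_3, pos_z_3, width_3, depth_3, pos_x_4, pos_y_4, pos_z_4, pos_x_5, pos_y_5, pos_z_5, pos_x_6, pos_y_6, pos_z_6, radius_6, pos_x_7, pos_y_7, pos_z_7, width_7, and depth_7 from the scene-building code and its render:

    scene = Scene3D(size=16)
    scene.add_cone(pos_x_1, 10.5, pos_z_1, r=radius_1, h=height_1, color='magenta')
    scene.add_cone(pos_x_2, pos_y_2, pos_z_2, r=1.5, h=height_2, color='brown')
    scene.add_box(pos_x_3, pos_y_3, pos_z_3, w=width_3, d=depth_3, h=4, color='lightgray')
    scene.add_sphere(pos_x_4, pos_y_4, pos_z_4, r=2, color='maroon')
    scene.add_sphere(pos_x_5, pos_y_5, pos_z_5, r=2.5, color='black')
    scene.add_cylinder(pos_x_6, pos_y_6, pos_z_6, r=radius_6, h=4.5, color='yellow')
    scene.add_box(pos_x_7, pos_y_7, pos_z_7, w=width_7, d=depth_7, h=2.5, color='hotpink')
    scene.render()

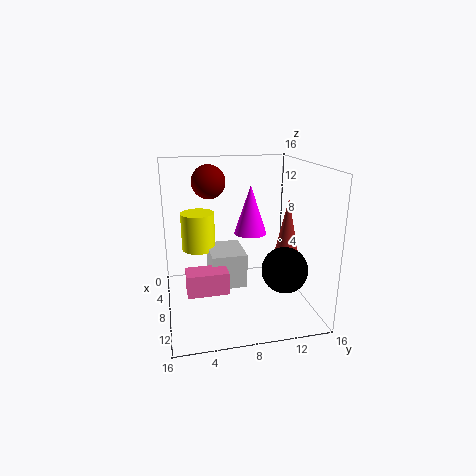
pos_x_1 = 4
pos_z_1 = 7
radius_1 = 2
height_1 = 6
pos_x_2 = 7.5
pos_y_2 = 14
pos_z_2 = 5
height_2 = 7
pos_x_3 = 3.5
pos_y_3 = 5
pos_z_3 = 2
width_3 = 5
depth_3 = 4
pos_x_4 = 3.5
pos_y_4 = 5.5
pos_z_4 = 13.5
pos_x_5 = 11
pos_y_5 = 12.5
pos_z_5 = 5
pos_x_6 = 4
pos_y_6 = 4
pos_z_6 = 5.5
radius_6 = 2
pos_x_7 = 8
pos_y_7 = 2
pos_z_7 = 2.5
width_7 = 2.5
depth_7 = 4.5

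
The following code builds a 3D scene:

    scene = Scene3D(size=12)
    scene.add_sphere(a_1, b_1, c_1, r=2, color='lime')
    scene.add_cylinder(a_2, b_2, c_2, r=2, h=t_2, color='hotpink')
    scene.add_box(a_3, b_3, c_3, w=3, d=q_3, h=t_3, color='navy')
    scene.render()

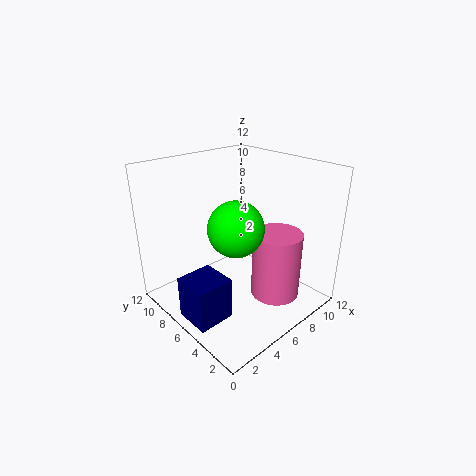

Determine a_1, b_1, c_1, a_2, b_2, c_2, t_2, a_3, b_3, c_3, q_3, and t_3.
a_1 = 3.5; b_1 = 3.5; c_1 = 8.5; a_2 = 7.5; b_2 = 3; c_2 = 1.5; t_2 = 5.5; a_3 = 0.5; b_3 = 4; c_3 = 0.5; q_3 = 3; t_3 = 3.5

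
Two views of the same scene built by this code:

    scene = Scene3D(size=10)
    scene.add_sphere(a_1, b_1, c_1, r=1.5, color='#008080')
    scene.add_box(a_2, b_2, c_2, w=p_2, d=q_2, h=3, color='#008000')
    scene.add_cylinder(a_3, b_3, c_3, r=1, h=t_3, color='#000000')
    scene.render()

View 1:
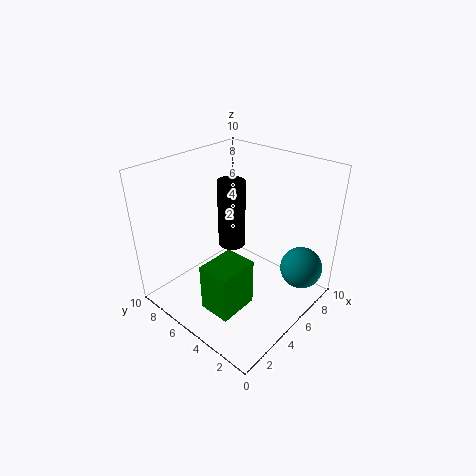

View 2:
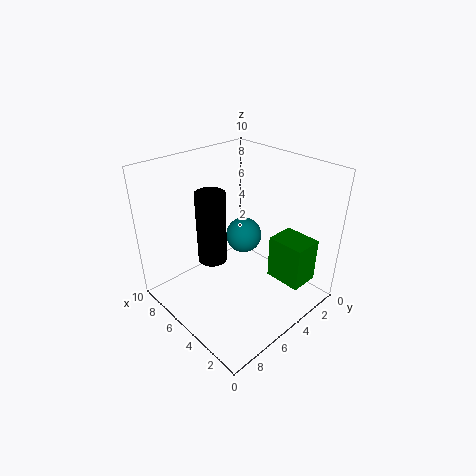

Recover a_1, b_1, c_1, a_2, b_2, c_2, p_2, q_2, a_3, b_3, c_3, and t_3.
a_1 = 8
b_1 = 1.5
c_1 = 2.5
a_2 = 0.5
b_2 = 2
c_2 = 2.5
p_2 = 2.5
q_2 = 2
a_3 = 6
b_3 = 6.5
c_3 = 3.5
t_3 = 5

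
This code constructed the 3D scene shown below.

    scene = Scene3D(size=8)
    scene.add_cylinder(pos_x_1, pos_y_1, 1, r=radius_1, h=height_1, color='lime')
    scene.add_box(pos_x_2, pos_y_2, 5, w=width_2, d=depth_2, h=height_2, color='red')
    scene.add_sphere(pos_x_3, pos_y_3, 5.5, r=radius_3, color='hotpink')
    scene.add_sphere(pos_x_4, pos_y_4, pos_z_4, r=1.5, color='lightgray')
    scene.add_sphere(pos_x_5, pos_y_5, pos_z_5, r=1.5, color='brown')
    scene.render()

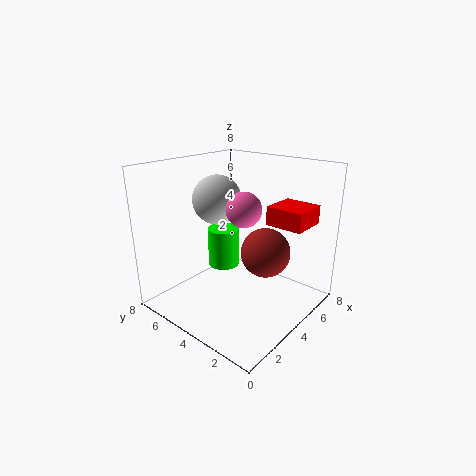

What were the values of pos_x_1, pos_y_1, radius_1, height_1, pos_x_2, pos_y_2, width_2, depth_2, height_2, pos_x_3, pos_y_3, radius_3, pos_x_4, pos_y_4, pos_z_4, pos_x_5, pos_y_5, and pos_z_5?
pos_x_1 = 5.5, pos_y_1 = 6.5, radius_1 = 1, height_1 = 2.5, pos_x_2 = 4.5, pos_y_2 = 0.5, width_2 = 2, depth_2 = 2, height_2 = 1, pos_x_3 = 4.5, pos_y_3 = 4, radius_3 = 1, pos_x_4 = 5, pos_y_4 = 6.5, pos_z_4 = 5.5, pos_x_5 = 6, pos_y_5 = 3.5, pos_z_5 = 2.5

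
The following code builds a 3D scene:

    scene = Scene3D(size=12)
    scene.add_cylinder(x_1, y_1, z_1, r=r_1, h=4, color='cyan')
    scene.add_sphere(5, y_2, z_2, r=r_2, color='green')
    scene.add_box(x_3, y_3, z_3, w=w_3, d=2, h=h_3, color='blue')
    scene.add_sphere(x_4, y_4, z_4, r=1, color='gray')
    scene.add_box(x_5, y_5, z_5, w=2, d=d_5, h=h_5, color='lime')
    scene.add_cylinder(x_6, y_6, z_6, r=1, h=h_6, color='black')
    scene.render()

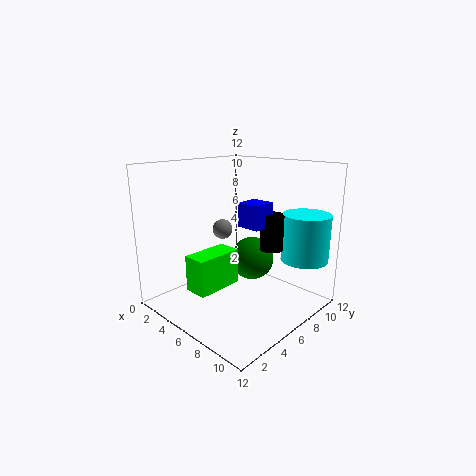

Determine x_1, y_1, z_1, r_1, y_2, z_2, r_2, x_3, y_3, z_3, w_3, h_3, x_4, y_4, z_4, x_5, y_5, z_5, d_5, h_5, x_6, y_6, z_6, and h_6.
x_1 = 10
y_1 = 10
z_1 = 4
r_1 = 2
y_2 = 9
z_2 = 3
r_2 = 2
x_3 = 6
y_3 = 6
z_3 = 7
w_3 = 2
h_3 = 2
x_4 = 1
y_4 = 9
z_4 = 5
x_5 = 4
y_5 = 2
z_5 = 2
d_5 = 4
h_5 = 3
x_6 = 8
y_6 = 8
z_6 = 5
h_6 = 3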